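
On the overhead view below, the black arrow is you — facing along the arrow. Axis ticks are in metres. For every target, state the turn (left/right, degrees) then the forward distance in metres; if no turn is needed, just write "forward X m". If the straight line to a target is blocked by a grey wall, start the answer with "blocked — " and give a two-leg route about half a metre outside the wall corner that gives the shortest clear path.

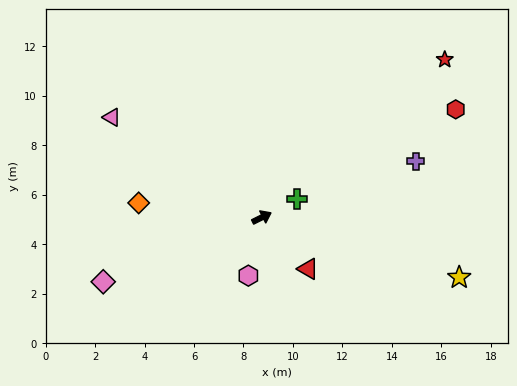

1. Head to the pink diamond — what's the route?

turn left 176°, forward 6.9 m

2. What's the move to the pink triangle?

turn left 120°, forward 7.3 m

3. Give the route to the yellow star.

turn right 43°, forward 8.3 m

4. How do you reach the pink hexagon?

turn right 129°, forward 2.4 m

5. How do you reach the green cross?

forward 1.6 m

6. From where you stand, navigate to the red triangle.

turn right 75°, forward 2.8 m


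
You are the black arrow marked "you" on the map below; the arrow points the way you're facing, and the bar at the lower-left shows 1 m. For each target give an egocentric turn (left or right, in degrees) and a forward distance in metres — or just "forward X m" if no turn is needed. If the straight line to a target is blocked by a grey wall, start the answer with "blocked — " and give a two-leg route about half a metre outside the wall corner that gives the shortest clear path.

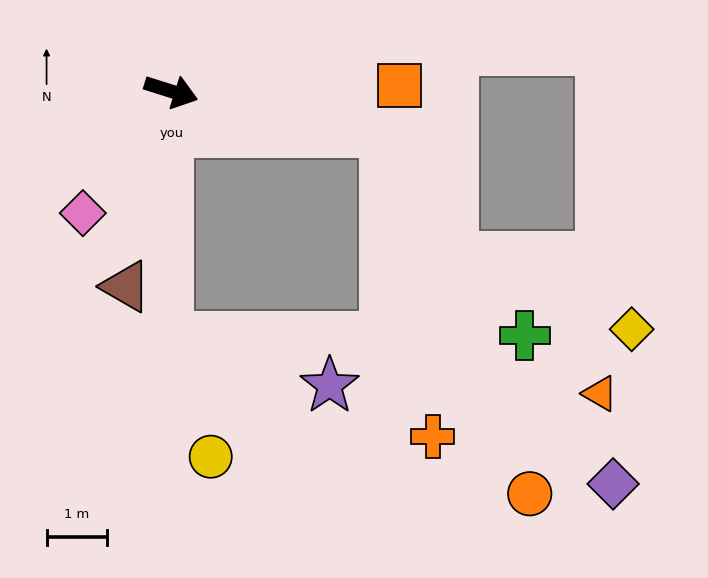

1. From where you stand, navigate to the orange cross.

blocked — turn left 7°, forward 3.6 m, then turn right 71°, forward 5.1 m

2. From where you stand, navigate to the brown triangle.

turn right 86°, forward 3.3 m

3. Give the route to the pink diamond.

turn right 108°, forward 2.5 m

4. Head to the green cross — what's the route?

blocked — turn right 73°, forward 4.1 m, then turn left 91°, forward 5.9 m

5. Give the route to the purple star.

blocked — turn right 73°, forward 4.1 m, then turn left 74°, forward 2.8 m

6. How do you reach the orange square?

turn left 19°, forward 3.8 m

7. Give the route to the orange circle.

blocked — turn left 7°, forward 3.6 m, then turn right 58°, forward 6.5 m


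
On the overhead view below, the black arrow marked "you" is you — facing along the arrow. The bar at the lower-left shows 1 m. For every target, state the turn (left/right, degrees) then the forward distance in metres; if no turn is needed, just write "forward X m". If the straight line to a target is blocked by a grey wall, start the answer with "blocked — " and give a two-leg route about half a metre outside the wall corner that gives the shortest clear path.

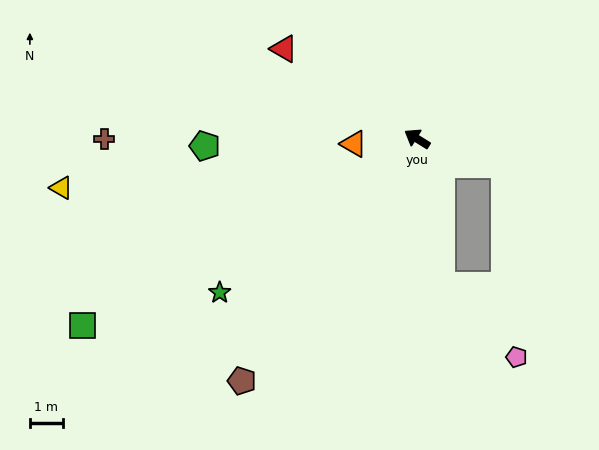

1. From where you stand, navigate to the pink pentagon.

blocked — turn left 131°, forward 4.5 m, then turn left 38°, forward 3.1 m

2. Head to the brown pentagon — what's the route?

turn left 86°, forward 9.0 m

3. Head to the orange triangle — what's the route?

turn left 37°, forward 1.9 m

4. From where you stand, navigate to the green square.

turn left 61°, forward 11.5 m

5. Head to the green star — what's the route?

turn left 70°, forward 7.5 m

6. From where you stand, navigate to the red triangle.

turn right 2°, forward 4.8 m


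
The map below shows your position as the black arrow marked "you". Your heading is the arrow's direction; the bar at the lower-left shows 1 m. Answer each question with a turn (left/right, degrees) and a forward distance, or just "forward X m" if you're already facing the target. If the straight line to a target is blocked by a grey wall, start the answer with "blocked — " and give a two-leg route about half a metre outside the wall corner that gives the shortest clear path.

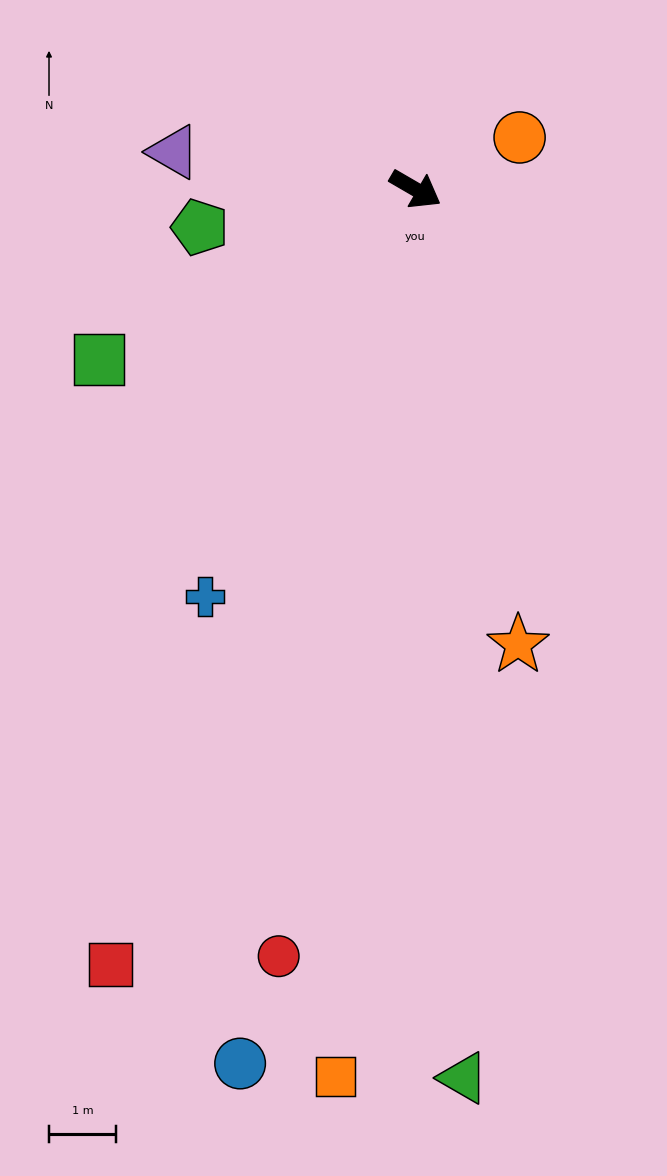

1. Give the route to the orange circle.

turn left 57°, forward 1.7 m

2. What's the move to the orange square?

turn right 65°, forward 13.4 m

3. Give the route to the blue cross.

turn right 87°, forward 6.9 m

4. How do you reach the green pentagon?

turn right 140°, forward 3.3 m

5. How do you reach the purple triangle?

turn right 159°, forward 3.7 m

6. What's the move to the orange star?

turn right 47°, forward 7.0 m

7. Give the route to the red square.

turn right 81°, forward 12.5 m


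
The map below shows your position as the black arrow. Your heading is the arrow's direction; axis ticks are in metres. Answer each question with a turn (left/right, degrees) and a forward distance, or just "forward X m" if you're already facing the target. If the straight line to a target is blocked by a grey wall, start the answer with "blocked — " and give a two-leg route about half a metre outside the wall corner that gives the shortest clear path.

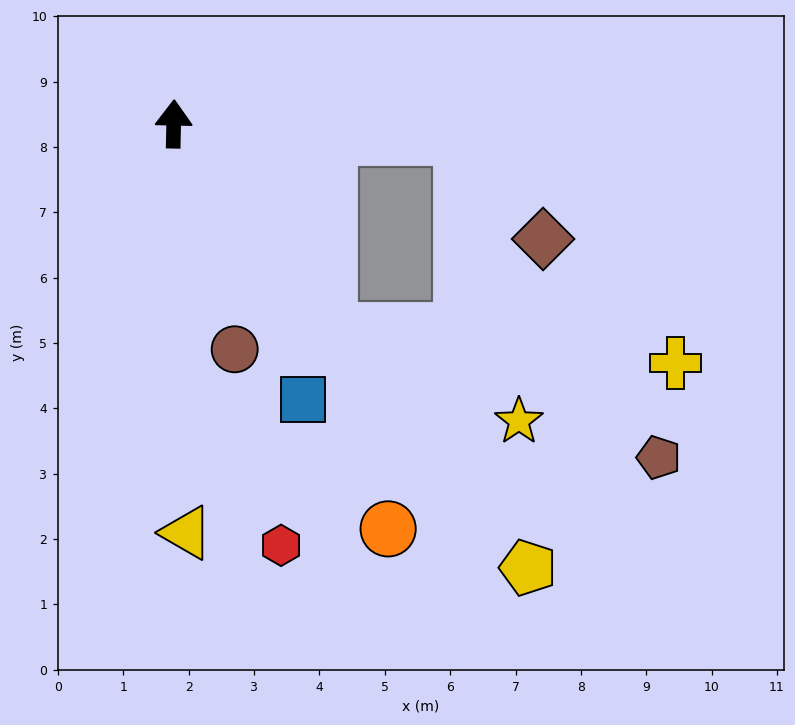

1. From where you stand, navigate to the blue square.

turn right 154°, forward 4.7 m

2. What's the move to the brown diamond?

blocked — turn right 92°, forward 4.4 m, then turn right 48°, forward 2.0 m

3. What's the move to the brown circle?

turn right 164°, forward 3.6 m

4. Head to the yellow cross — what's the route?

blocked — turn right 142°, forward 4.0 m, then turn left 48°, forward 5.3 m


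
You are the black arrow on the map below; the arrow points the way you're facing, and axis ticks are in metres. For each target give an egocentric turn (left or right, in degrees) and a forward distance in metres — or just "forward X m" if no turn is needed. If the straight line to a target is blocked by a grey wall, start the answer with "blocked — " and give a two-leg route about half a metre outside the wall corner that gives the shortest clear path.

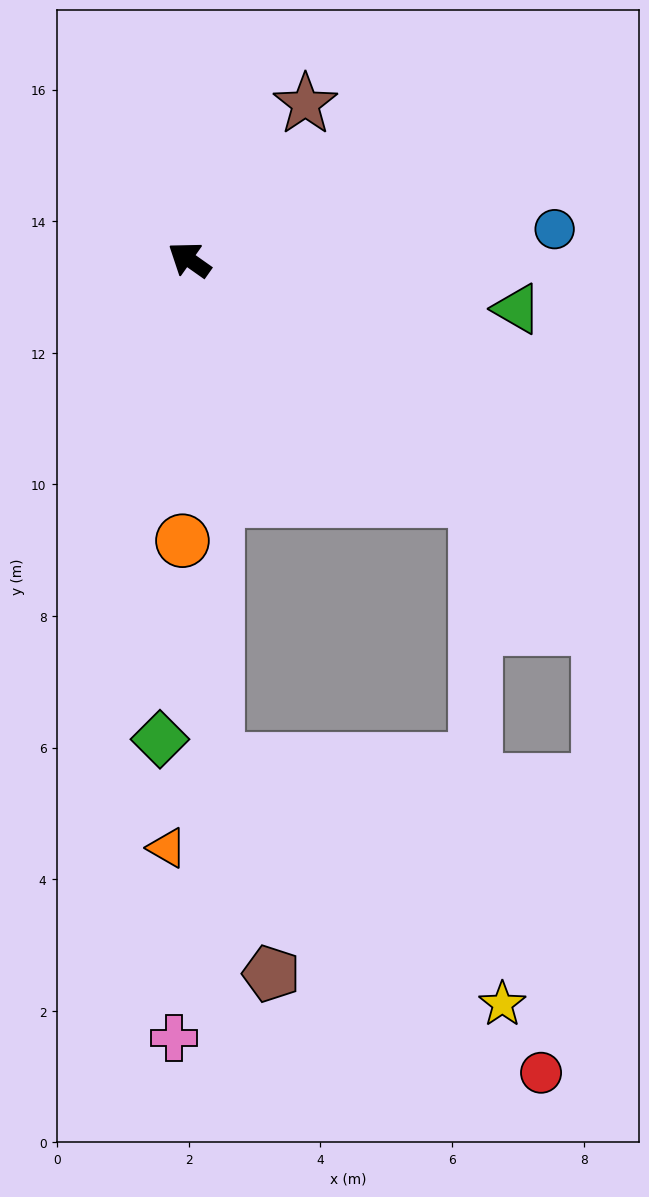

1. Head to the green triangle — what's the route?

turn right 153°, forward 5.0 m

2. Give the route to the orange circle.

turn left 124°, forward 4.3 m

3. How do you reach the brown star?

turn right 92°, forward 3.0 m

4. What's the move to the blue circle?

turn right 140°, forward 5.6 m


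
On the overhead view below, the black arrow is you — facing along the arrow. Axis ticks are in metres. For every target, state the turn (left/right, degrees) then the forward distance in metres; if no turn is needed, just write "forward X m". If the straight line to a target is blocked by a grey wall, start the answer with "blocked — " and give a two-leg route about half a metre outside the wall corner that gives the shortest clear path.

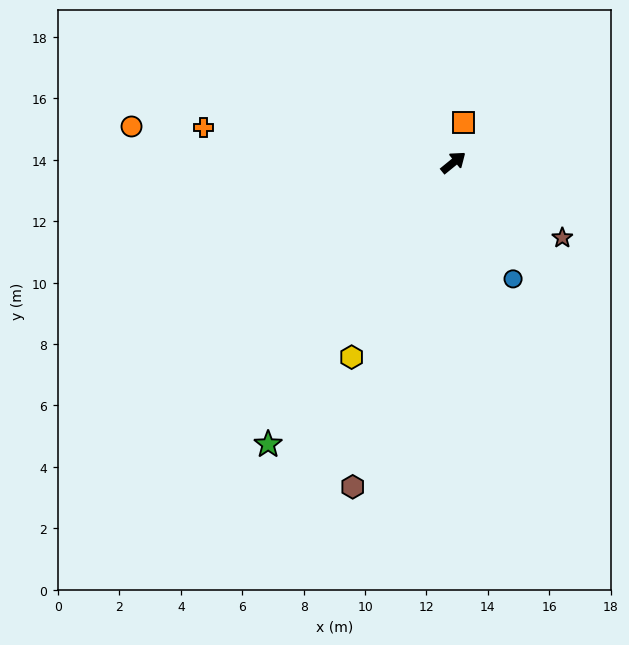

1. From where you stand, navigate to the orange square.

turn left 37°, forward 1.3 m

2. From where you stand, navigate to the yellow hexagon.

turn right 157°, forward 7.2 m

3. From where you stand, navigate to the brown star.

turn right 74°, forward 4.3 m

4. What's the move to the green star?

turn right 162°, forward 11.0 m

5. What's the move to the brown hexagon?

turn right 146°, forward 11.1 m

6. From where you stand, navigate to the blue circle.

turn right 102°, forward 4.3 m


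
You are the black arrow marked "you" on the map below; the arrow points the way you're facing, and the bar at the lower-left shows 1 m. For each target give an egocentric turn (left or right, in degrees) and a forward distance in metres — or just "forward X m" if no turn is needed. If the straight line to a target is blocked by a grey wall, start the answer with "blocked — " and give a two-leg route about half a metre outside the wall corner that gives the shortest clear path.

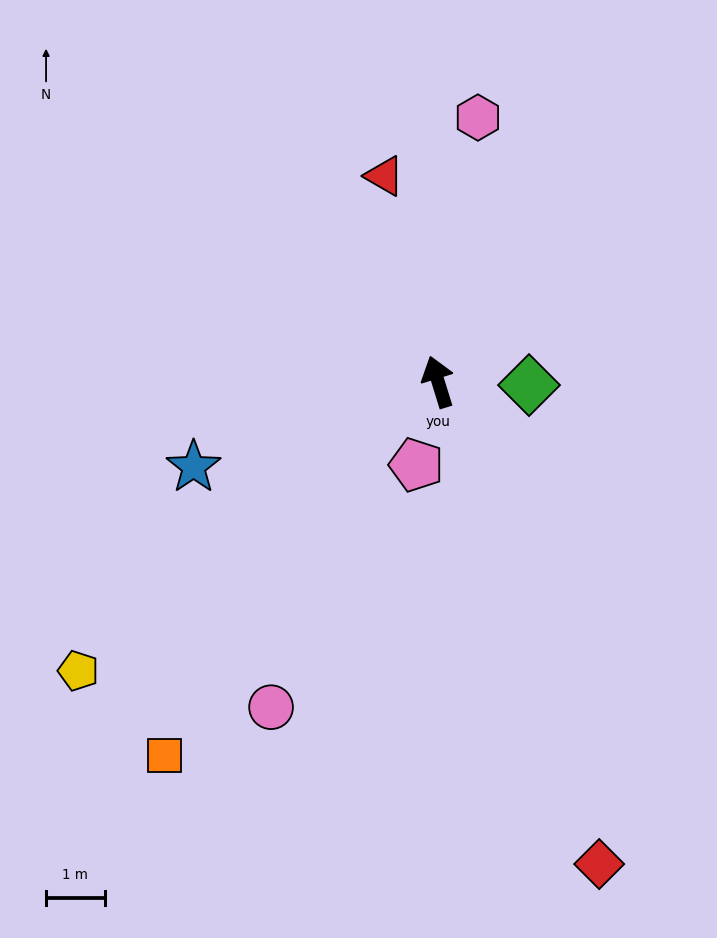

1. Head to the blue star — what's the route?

turn left 92°, forward 4.4 m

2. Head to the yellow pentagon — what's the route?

turn left 112°, forward 7.9 m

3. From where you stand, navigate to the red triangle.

turn right 3°, forward 3.6 m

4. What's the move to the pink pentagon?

turn left 148°, forward 1.5 m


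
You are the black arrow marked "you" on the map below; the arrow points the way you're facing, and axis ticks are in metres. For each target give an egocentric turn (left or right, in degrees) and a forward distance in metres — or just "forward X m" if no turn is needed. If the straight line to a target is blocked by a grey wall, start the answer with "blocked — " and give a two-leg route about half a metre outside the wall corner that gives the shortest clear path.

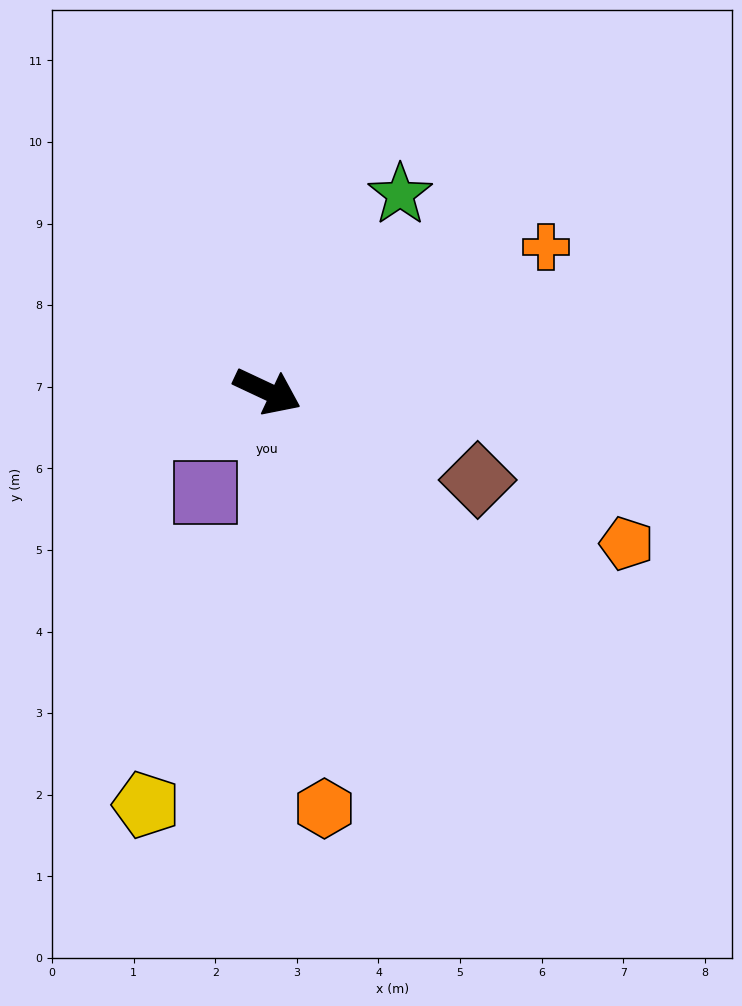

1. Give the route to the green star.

turn left 81°, forward 2.9 m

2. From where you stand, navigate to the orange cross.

turn left 53°, forward 3.8 m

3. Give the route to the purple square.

turn right 96°, forward 1.4 m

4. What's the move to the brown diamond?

turn left 2°, forward 2.8 m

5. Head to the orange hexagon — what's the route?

turn right 57°, forward 5.2 m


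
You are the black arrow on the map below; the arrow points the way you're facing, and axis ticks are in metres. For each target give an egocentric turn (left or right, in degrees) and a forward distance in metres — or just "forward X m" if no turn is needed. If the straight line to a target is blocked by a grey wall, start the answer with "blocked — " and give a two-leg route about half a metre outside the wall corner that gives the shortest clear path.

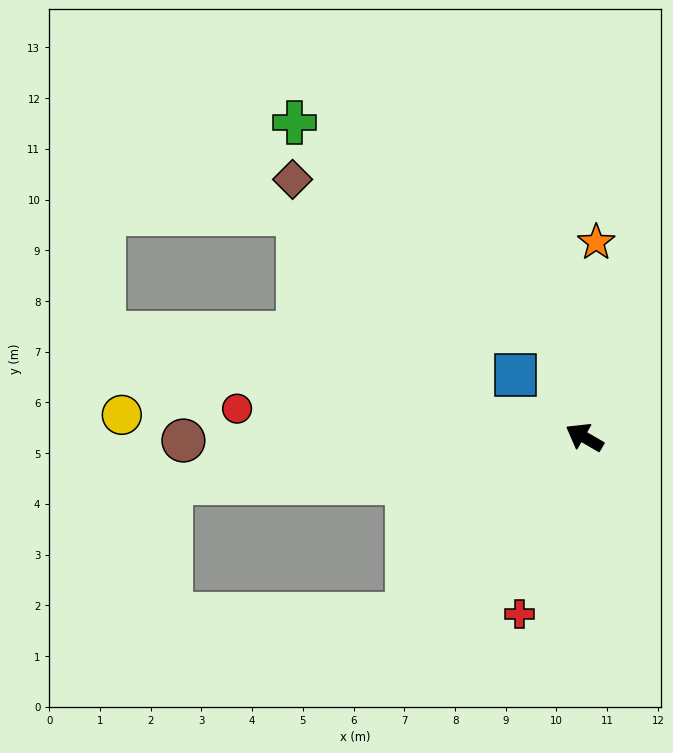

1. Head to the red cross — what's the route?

turn left 100°, forward 3.7 m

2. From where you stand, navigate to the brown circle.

turn left 31°, forward 7.9 m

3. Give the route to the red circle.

turn left 25°, forward 6.9 m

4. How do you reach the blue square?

turn right 12°, forward 1.8 m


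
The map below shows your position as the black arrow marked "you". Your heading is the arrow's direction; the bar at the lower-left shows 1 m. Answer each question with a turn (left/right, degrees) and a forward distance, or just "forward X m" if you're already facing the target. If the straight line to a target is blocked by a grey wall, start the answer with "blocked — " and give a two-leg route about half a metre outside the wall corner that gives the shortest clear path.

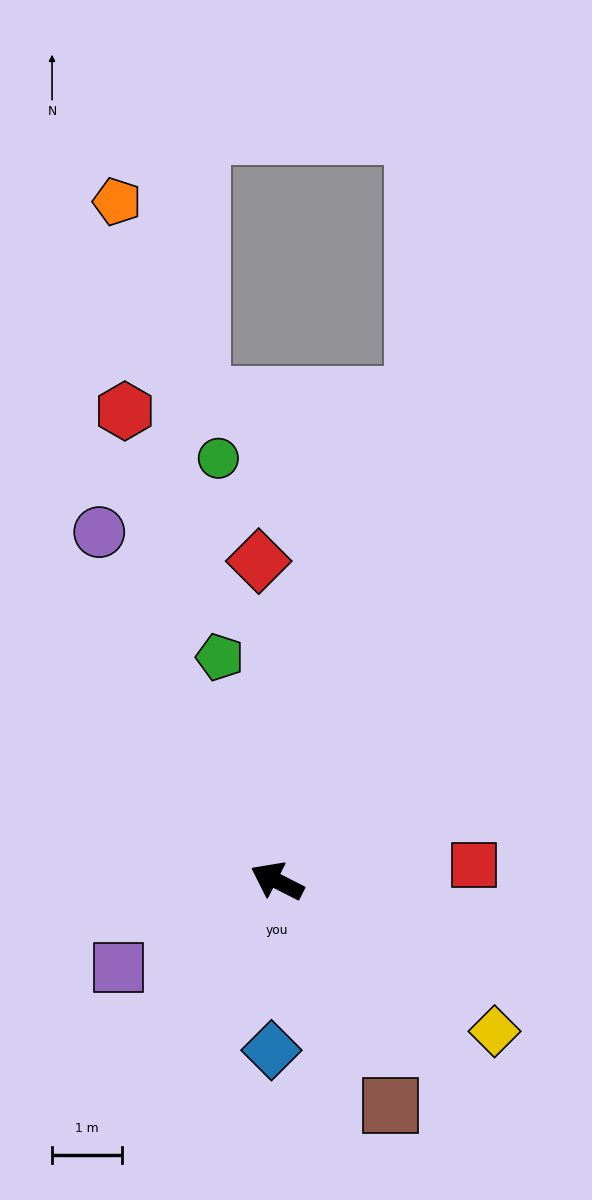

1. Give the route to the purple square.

turn left 56°, forward 2.6 m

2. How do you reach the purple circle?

turn right 36°, forward 5.6 m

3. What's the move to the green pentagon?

turn right 49°, forward 3.3 m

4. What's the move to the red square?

turn right 148°, forward 2.8 m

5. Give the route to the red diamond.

turn right 60°, forward 4.6 m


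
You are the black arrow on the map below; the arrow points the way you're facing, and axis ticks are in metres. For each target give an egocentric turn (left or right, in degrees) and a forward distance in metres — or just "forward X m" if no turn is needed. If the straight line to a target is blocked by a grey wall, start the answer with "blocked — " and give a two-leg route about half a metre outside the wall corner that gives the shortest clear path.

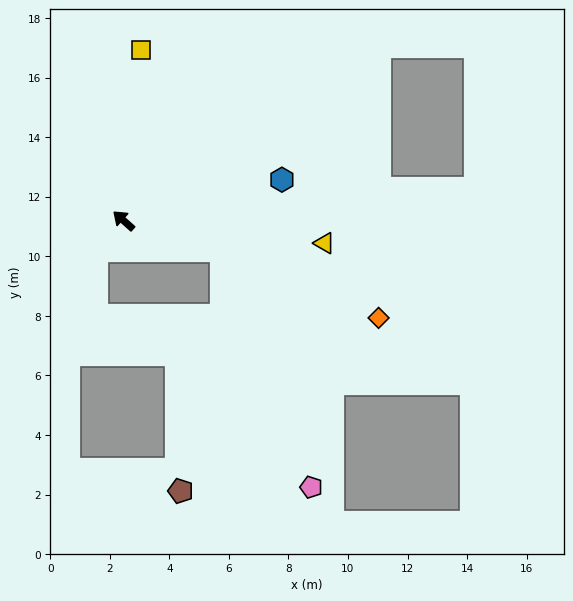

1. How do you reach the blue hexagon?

turn right 124°, forward 5.5 m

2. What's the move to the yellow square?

turn right 54°, forward 5.8 m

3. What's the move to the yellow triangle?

turn right 145°, forward 6.8 m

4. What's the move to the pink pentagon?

blocked — turn right 155°, forward 3.4 m, then turn right 53°, forward 8.5 m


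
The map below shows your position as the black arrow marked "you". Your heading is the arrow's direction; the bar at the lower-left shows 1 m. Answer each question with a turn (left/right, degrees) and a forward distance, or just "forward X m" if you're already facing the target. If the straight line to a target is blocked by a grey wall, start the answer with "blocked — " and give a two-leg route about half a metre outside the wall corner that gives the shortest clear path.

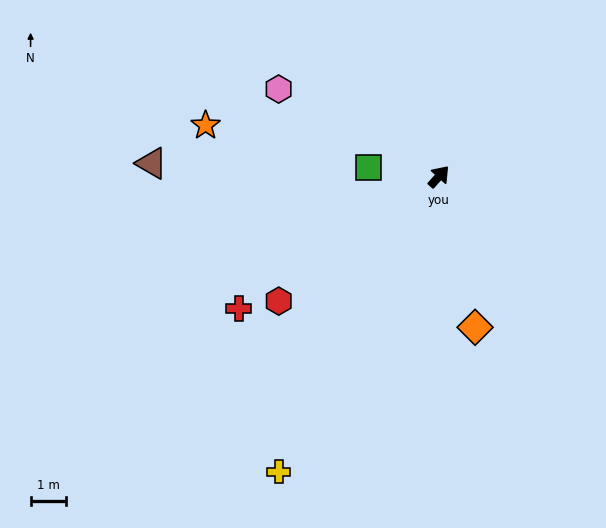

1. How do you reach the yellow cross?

turn right 167°, forward 9.5 m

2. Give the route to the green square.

turn left 125°, forward 2.0 m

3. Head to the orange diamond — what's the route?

turn right 125°, forward 4.4 m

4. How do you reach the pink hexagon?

turn left 103°, forward 5.2 m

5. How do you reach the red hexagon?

turn left 170°, forward 5.8 m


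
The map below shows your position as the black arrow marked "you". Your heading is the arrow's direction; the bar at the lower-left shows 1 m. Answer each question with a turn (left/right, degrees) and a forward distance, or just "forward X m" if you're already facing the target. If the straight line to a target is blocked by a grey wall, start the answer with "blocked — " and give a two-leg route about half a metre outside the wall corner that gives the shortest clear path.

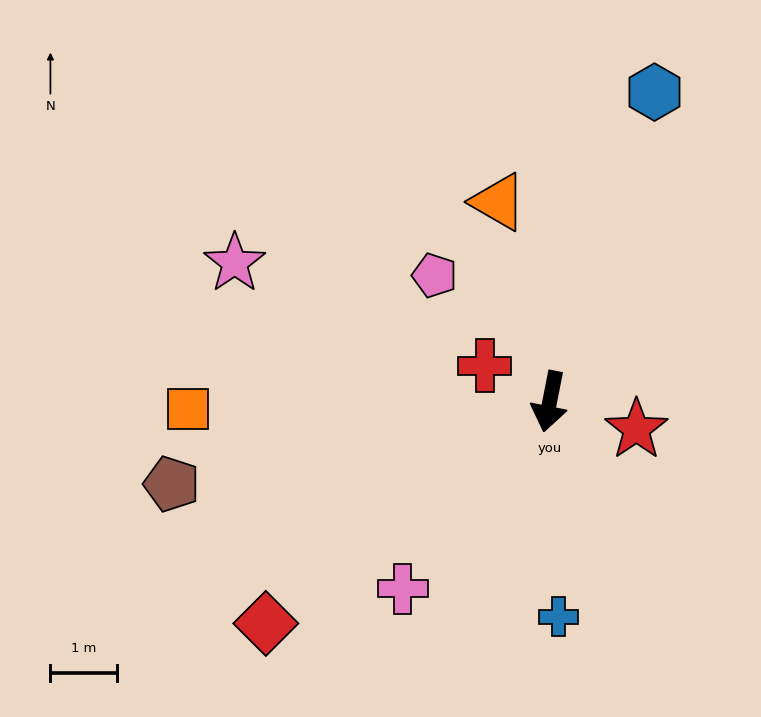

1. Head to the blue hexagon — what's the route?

turn left 172°, forward 4.9 m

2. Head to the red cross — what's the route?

turn right 108°, forward 1.1 m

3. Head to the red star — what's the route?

turn left 83°, forward 1.4 m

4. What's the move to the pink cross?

turn right 27°, forward 3.6 m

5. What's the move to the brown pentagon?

turn right 67°, forward 5.8 m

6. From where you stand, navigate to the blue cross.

turn left 13°, forward 3.2 m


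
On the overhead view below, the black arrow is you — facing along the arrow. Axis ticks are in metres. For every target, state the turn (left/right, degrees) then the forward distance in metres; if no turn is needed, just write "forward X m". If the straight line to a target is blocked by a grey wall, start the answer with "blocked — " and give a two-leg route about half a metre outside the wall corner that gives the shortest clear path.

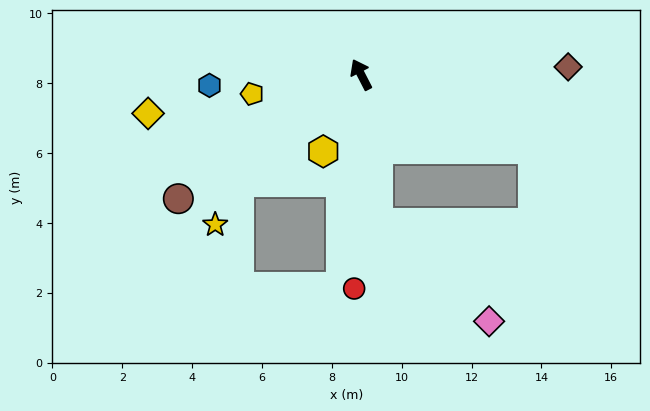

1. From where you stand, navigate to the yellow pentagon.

turn left 73°, forward 3.2 m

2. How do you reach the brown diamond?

turn right 115°, forward 5.9 m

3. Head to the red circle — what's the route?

turn left 151°, forward 6.1 m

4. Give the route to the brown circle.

turn left 97°, forward 6.3 m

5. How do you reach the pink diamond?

blocked — turn left 159°, forward 4.3 m, then turn left 42°, forward 4.3 m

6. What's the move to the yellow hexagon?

turn left 126°, forward 2.5 m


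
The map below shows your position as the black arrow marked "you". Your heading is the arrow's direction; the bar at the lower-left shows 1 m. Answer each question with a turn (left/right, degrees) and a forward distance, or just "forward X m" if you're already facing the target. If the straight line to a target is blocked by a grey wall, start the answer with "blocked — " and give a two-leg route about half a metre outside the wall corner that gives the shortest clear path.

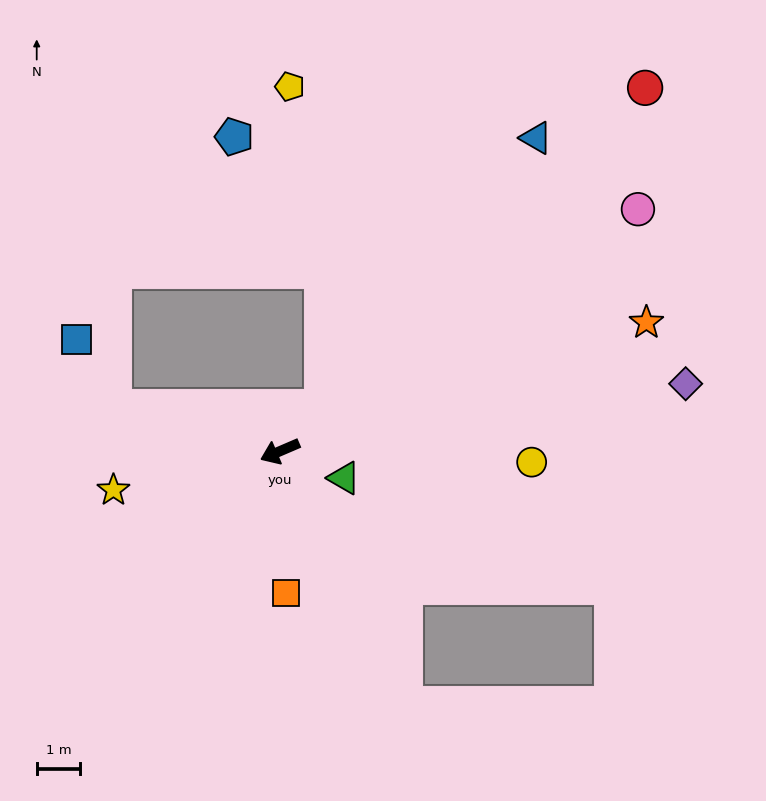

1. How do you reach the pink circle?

turn right 169°, forward 9.9 m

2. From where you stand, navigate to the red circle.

turn right 158°, forward 11.8 m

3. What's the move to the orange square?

turn left 69°, forward 3.3 m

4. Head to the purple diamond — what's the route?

turn left 166°, forward 9.5 m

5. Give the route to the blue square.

blocked — turn right 38°, forward 4.0 m, then turn right 47°, forward 1.8 m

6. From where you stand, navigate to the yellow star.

turn right 10°, forward 3.9 m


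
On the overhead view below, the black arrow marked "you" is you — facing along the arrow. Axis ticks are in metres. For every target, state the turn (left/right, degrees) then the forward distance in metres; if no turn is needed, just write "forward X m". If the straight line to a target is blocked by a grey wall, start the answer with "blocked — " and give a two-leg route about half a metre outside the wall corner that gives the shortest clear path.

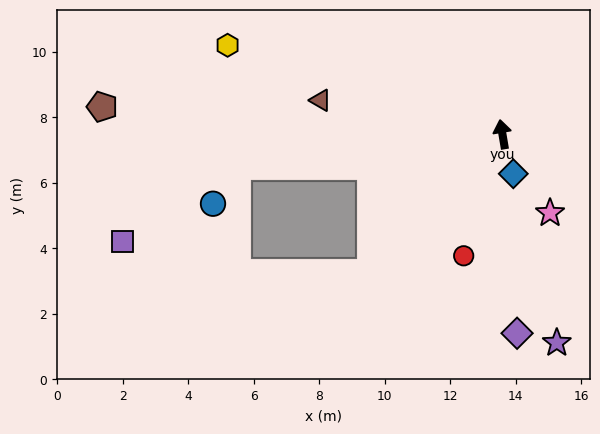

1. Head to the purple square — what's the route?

blocked — turn left 87°, forward 8.2 m, then turn left 27°, forward 4.2 m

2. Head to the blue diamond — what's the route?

turn right 174°, forward 1.3 m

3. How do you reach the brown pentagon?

turn left 77°, forward 12.3 m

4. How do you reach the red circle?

turn left 153°, forward 3.9 m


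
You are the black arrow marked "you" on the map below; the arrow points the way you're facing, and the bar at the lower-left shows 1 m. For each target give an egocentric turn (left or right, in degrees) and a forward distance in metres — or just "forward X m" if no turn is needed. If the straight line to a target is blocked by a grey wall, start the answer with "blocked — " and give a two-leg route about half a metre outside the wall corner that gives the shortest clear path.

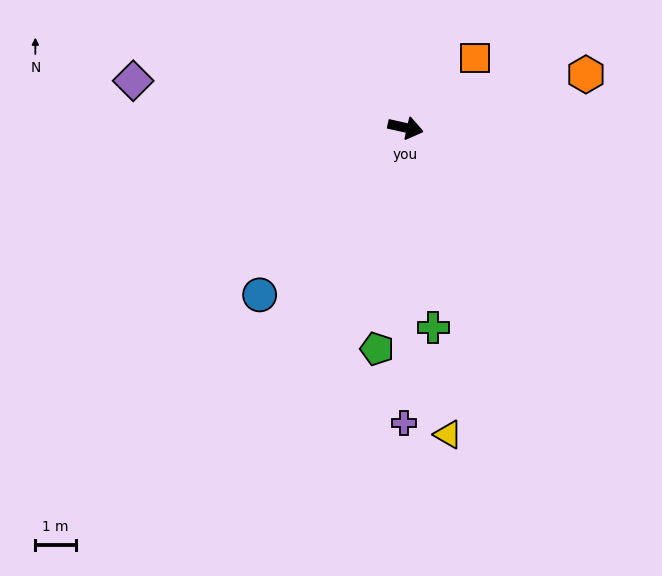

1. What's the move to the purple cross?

turn right 78°, forward 7.3 m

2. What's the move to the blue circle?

turn right 119°, forward 5.5 m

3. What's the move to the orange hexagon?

turn left 29°, forward 4.6 m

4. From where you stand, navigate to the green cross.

turn right 70°, forward 5.0 m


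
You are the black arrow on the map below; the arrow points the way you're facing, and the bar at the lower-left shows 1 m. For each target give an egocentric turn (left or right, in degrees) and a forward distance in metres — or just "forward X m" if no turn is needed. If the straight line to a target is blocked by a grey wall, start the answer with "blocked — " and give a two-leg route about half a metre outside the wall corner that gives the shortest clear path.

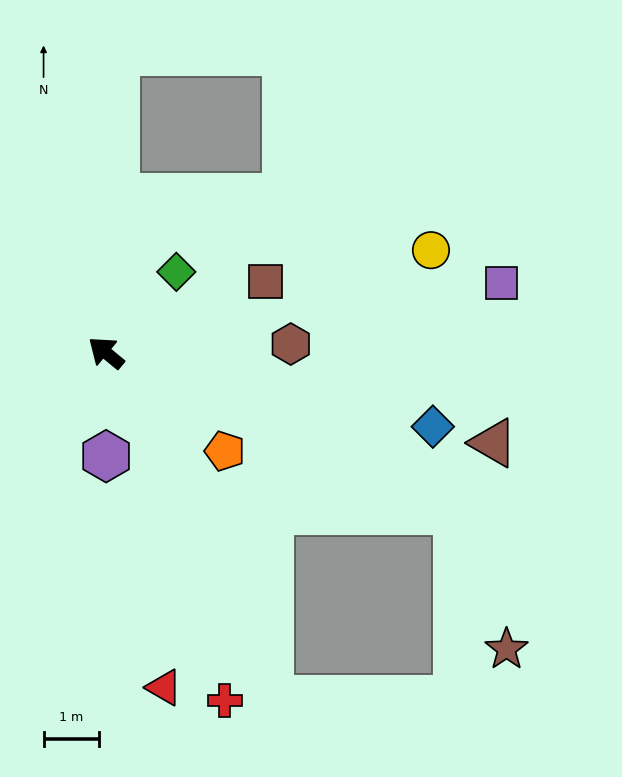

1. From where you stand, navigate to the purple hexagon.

turn left 130°, forward 1.9 m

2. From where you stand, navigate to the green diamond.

turn right 92°, forward 1.9 m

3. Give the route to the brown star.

blocked — turn right 165°, forward 6.9 m, then turn right 46°, forward 2.6 m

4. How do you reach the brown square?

turn right 116°, forward 3.1 m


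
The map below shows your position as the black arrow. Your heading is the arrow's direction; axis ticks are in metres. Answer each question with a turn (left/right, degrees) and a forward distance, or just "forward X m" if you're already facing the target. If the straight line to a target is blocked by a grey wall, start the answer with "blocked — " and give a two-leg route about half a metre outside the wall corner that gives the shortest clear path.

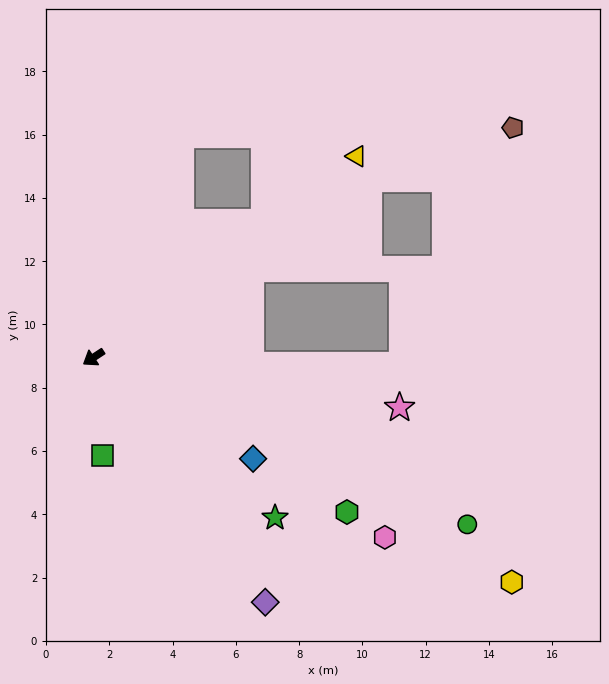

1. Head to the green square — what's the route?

turn left 62°, forward 3.1 m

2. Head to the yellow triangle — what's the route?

turn right 176°, forward 10.5 m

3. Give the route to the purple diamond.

turn left 92°, forward 9.4 m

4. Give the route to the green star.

turn left 105°, forward 7.7 m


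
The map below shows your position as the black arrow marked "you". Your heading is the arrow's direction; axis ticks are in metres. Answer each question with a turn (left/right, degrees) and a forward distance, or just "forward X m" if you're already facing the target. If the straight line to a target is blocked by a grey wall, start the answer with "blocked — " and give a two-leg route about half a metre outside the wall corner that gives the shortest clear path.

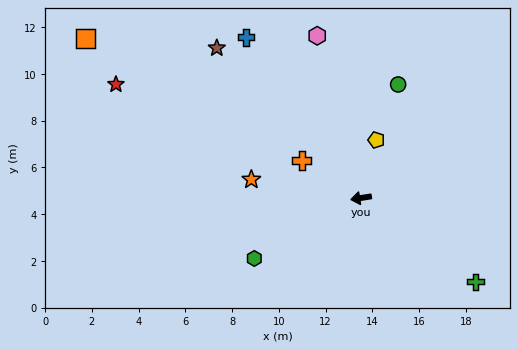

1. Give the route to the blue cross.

turn right 63°, forward 8.5 m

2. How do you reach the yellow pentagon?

turn right 114°, forward 2.6 m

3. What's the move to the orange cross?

turn right 41°, forward 3.0 m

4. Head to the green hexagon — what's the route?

turn left 21°, forward 5.3 m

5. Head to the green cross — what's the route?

turn left 135°, forward 6.1 m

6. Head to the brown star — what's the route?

turn right 55°, forward 8.9 m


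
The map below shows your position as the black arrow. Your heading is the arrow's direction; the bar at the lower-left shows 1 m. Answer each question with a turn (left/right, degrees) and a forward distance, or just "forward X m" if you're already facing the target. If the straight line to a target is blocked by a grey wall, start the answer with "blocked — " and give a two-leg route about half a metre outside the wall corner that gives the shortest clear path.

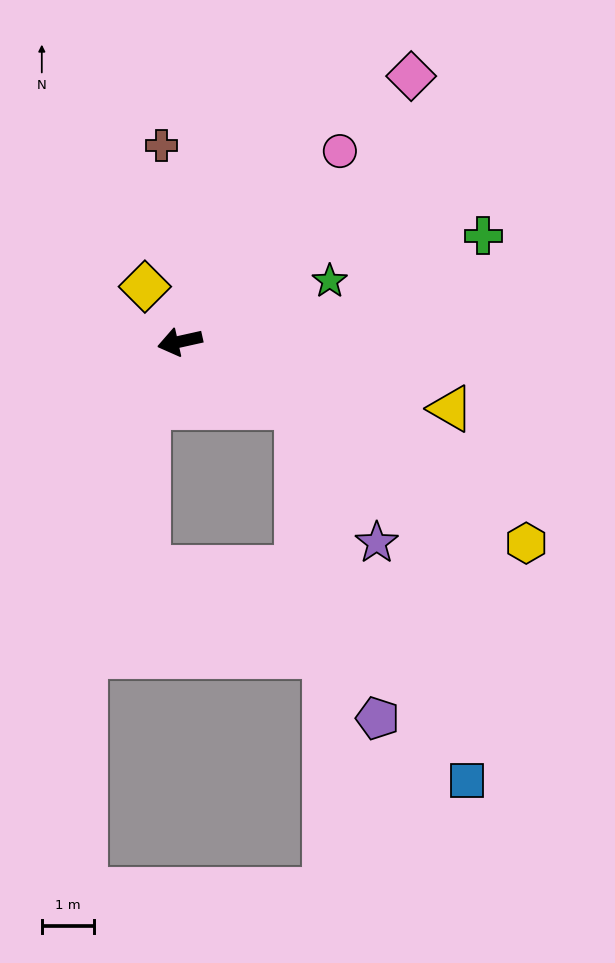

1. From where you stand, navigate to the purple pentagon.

blocked — turn left 138°, forward 2.6 m, then turn right 46°, forward 6.2 m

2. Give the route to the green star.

turn right 171°, forward 3.1 m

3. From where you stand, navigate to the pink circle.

turn right 143°, forward 4.8 m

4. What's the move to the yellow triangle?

turn left 154°, forward 5.4 m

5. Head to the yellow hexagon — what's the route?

turn left 137°, forward 7.7 m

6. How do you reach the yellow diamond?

turn right 70°, forward 1.3 m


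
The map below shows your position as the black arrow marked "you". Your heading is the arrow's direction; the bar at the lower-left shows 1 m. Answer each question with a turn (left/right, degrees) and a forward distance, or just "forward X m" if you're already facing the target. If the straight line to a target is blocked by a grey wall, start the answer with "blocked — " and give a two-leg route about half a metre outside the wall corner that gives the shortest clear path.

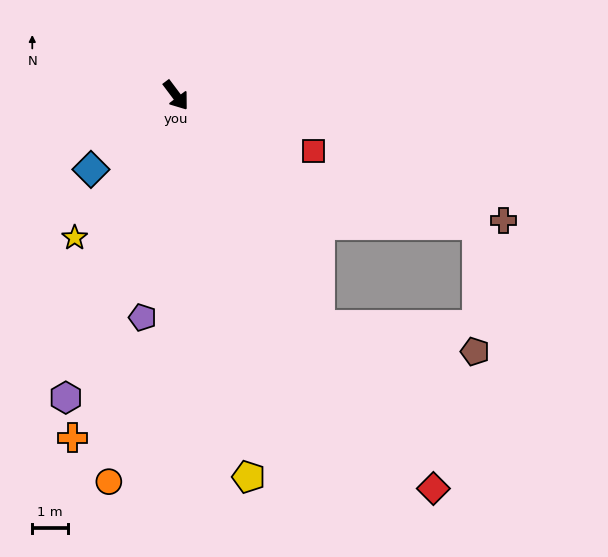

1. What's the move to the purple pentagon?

turn right 45°, forward 6.2 m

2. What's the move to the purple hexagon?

turn right 57°, forward 8.9 m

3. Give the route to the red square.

turn left 31°, forward 4.1 m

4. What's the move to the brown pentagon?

blocked — turn right 5°, forward 7.5 m, then turn left 48°, forward 4.4 m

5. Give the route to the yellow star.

turn right 72°, forward 4.8 m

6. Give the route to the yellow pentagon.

turn right 26°, forward 10.8 m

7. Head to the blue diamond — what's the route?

turn right 86°, forward 3.1 m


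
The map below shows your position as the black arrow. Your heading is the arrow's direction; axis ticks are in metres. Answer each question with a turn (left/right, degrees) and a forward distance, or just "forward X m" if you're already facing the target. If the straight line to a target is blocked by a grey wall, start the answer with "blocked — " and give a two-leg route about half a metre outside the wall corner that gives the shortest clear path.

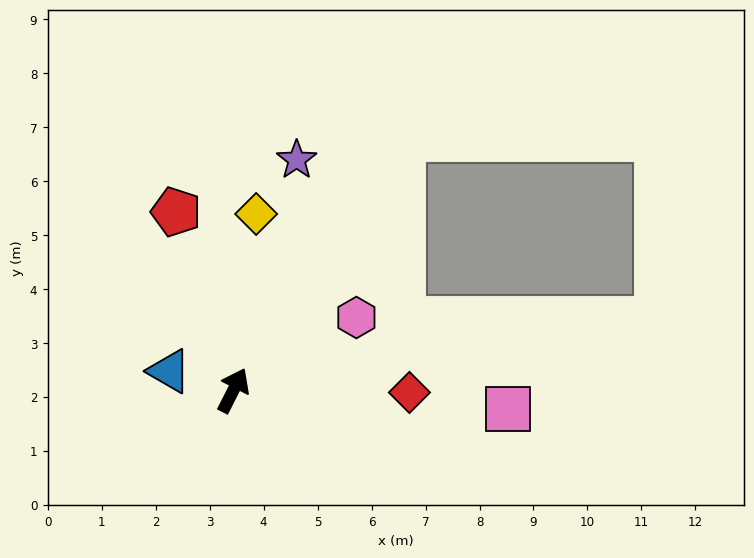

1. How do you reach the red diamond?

turn right 64°, forward 3.3 m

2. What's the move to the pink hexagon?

turn right 33°, forward 2.6 m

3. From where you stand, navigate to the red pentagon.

turn left 45°, forward 3.5 m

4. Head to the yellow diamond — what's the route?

turn left 19°, forward 3.3 m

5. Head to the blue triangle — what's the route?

turn left 100°, forward 1.2 m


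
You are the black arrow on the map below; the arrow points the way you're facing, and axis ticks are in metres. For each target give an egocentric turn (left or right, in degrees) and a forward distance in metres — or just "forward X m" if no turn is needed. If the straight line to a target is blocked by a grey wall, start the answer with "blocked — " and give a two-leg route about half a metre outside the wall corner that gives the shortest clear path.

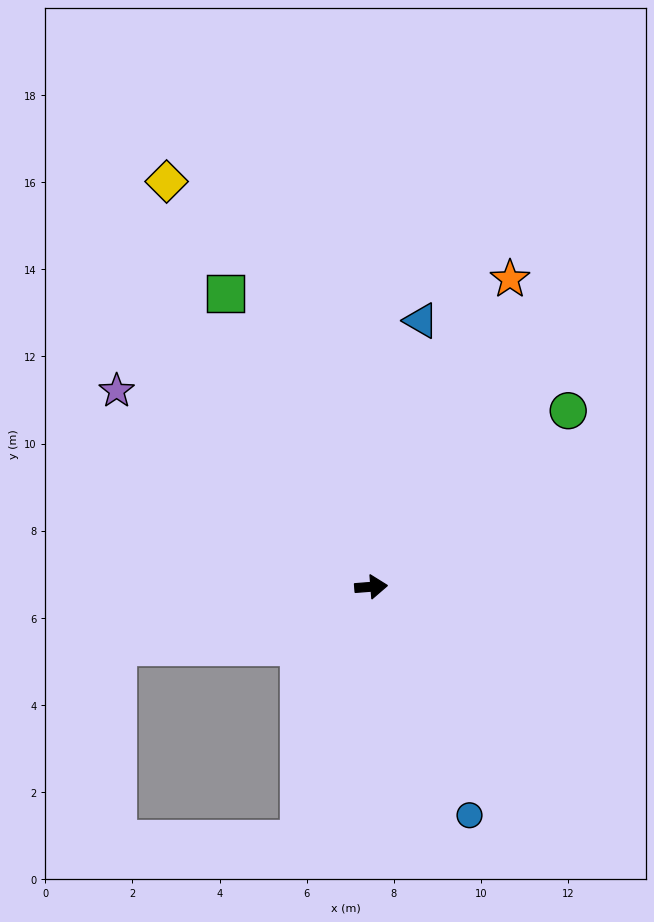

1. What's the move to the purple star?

turn left 138°, forward 7.4 m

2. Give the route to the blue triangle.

turn left 75°, forward 6.2 m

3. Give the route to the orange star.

turn left 61°, forward 7.7 m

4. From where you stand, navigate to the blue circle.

turn right 71°, forward 5.7 m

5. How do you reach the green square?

turn left 112°, forward 7.5 m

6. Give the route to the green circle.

turn left 37°, forward 6.1 m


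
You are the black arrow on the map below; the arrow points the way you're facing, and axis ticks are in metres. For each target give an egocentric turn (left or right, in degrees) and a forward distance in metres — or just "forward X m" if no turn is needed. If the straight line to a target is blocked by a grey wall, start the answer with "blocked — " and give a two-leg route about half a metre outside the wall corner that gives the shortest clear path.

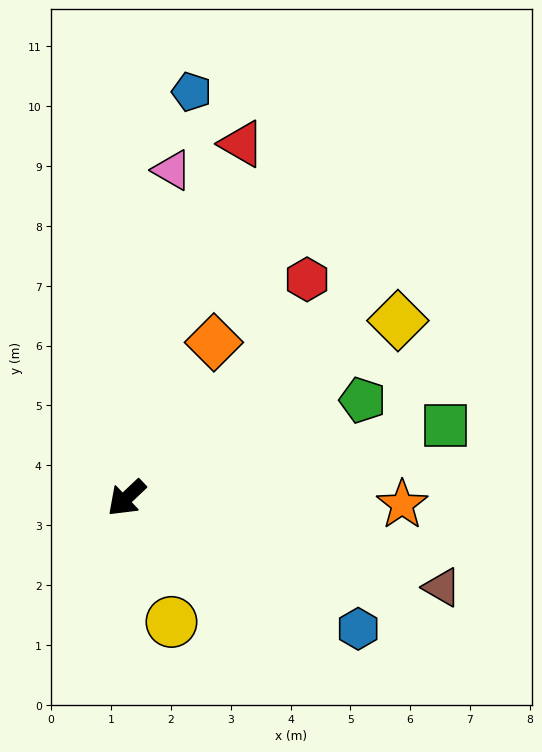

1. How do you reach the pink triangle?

turn right 141°, forward 5.5 m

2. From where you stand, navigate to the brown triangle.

turn left 121°, forward 5.5 m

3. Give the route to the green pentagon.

turn left 159°, forward 4.3 m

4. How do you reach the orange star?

turn left 135°, forward 4.6 m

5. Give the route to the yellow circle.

turn left 67°, forward 2.2 m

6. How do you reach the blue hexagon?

turn left 107°, forward 4.4 m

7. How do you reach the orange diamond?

turn right 163°, forward 3.0 m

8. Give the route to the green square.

turn left 149°, forward 5.5 m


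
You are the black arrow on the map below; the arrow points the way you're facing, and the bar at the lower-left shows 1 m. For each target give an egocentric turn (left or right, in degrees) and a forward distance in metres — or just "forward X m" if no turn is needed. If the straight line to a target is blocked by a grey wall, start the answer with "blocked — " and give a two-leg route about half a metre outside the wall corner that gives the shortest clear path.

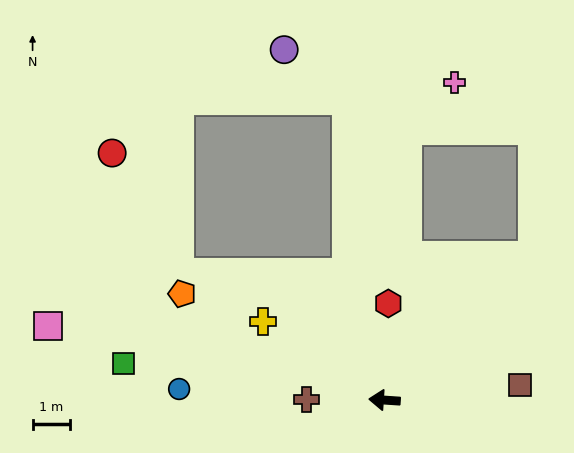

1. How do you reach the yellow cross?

turn right 29°, forward 3.9 m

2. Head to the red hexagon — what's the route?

turn right 88°, forward 2.6 m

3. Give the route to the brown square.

turn right 170°, forward 3.6 m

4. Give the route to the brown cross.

turn left 3°, forward 2.1 m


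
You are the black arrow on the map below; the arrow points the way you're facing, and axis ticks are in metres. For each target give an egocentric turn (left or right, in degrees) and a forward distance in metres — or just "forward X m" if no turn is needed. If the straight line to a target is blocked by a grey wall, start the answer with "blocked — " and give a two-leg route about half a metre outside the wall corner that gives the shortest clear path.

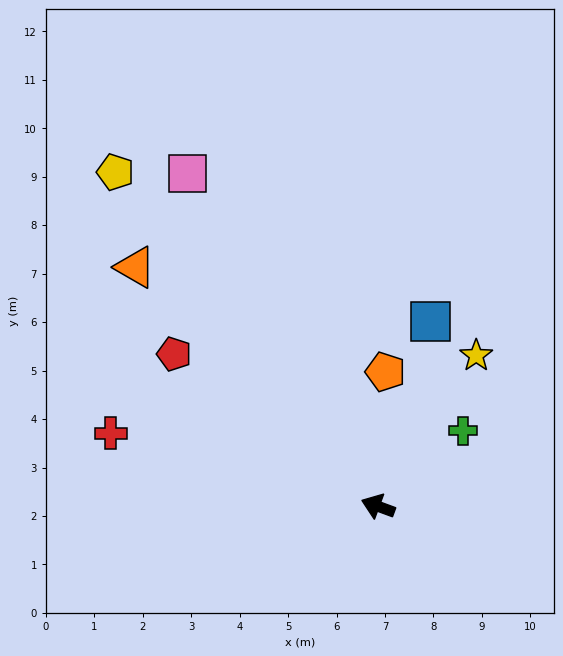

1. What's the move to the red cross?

turn left 5°, forward 5.7 m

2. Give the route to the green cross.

turn right 118°, forward 2.4 m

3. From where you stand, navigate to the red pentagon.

turn right 17°, forward 5.3 m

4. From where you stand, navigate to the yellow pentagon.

turn right 32°, forward 8.8 m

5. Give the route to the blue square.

turn right 86°, forward 4.0 m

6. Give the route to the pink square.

turn right 40°, forward 7.9 m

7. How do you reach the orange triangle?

turn right 24°, forward 7.0 m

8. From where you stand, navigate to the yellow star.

turn right 103°, forward 3.7 m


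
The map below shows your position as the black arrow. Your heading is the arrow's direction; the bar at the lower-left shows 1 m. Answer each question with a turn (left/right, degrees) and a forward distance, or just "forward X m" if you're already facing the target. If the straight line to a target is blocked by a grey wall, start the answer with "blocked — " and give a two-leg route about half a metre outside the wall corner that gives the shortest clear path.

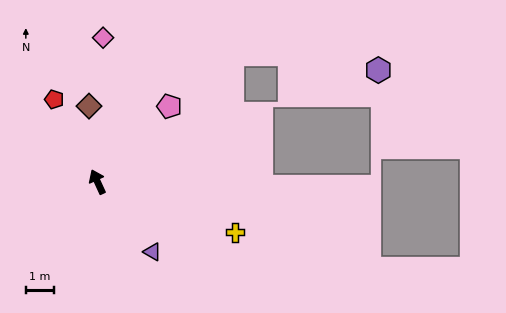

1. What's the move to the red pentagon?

turn left 3°, forward 3.3 m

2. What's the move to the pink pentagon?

turn right 68°, forward 3.7 m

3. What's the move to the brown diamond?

turn right 18°, forward 2.7 m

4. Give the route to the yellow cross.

turn right 135°, forward 5.2 m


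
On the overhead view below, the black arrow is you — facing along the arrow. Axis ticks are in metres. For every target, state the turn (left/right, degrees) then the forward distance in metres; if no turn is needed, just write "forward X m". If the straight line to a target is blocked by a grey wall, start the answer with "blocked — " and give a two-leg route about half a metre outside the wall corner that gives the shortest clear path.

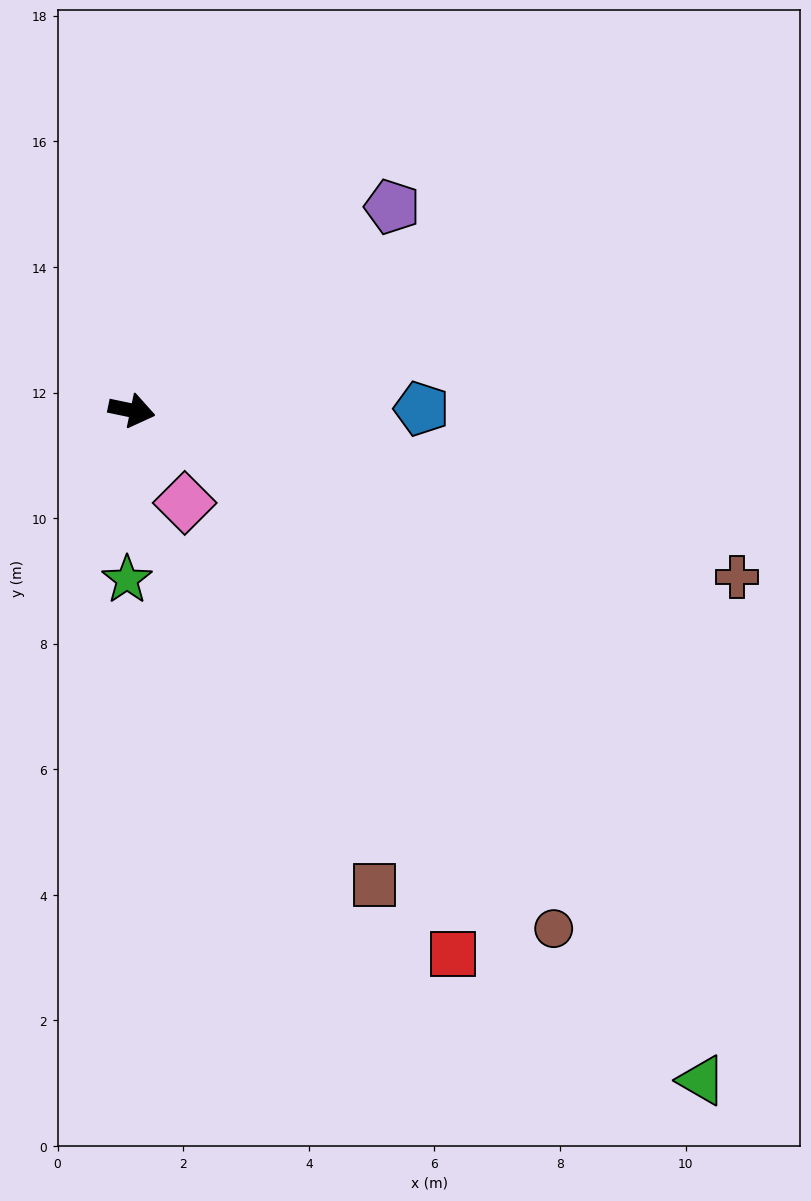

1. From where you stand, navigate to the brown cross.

turn right 4°, forward 10.0 m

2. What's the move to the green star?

turn right 80°, forward 2.7 m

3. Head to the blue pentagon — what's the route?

turn left 12°, forward 4.6 m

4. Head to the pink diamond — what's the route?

turn right 48°, forward 1.7 m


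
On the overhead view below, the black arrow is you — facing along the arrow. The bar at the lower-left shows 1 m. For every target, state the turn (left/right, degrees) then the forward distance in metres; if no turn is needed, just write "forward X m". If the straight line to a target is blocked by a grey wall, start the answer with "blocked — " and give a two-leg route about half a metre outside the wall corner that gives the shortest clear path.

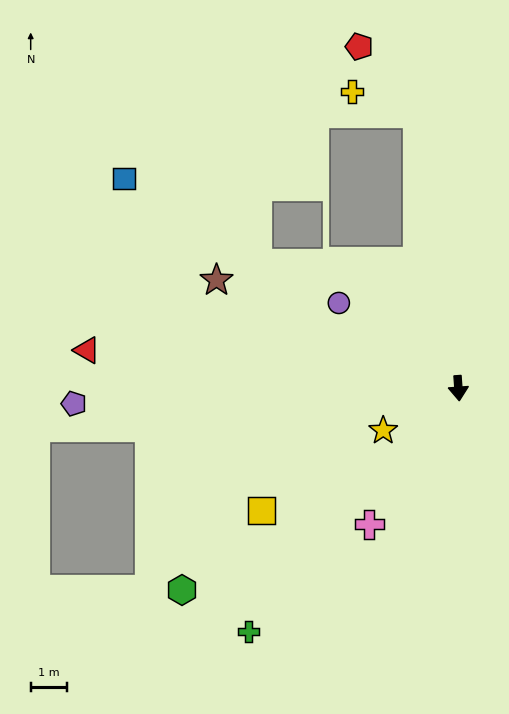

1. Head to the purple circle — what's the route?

turn right 130°, forward 4.1 m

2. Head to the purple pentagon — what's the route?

turn right 92°, forward 10.6 m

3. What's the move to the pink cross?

turn right 37°, forward 4.5 m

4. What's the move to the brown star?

turn right 118°, forward 7.3 m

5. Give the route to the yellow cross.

blocked — turn right 176°, forward 7.7 m, then turn left 64°, forward 1.9 m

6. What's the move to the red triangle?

turn right 100°, forward 10.3 m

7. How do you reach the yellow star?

turn right 65°, forward 2.4 m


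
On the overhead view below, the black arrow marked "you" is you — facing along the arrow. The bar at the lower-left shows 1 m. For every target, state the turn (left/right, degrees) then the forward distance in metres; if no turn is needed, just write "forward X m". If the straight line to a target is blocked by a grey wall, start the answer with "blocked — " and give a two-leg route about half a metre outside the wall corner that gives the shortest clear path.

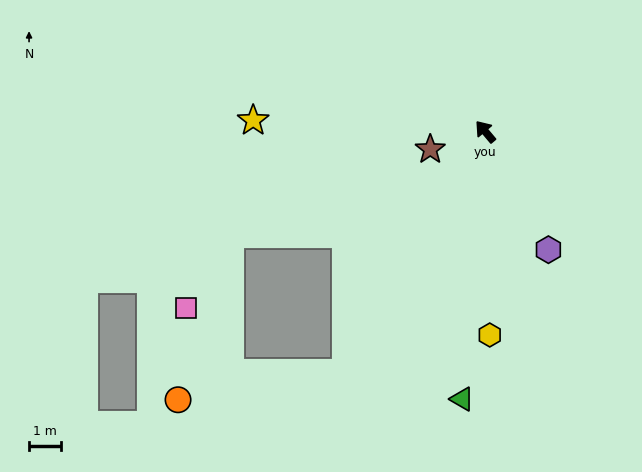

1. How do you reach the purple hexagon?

turn left 168°, forward 4.2 m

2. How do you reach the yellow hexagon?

turn left 141°, forward 6.4 m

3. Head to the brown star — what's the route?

turn left 68°, forward 1.8 m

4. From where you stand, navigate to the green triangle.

turn left 135°, forward 8.4 m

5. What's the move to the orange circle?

blocked — turn left 110°, forward 8.7 m, then turn right 51°, forward 5.3 m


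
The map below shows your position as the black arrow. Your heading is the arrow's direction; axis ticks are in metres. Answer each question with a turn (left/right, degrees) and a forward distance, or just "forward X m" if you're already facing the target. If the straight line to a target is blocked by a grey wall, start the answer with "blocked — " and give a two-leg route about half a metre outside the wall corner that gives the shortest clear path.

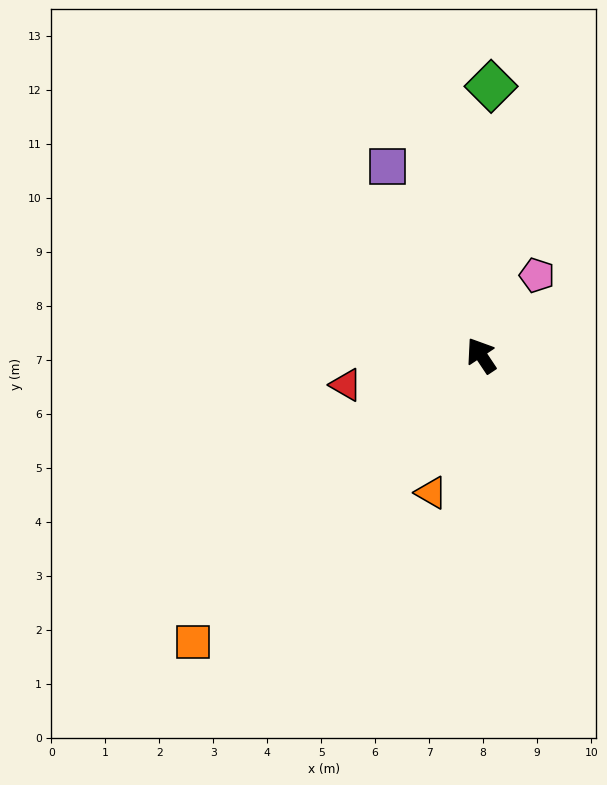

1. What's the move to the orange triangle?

turn left 126°, forward 2.7 m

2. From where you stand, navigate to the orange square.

turn left 101°, forward 7.5 m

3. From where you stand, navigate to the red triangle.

turn left 69°, forward 2.6 m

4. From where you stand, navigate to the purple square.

turn right 7°, forward 3.9 m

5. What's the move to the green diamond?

turn right 36°, forward 5.0 m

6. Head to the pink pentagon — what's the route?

turn right 69°, forward 1.8 m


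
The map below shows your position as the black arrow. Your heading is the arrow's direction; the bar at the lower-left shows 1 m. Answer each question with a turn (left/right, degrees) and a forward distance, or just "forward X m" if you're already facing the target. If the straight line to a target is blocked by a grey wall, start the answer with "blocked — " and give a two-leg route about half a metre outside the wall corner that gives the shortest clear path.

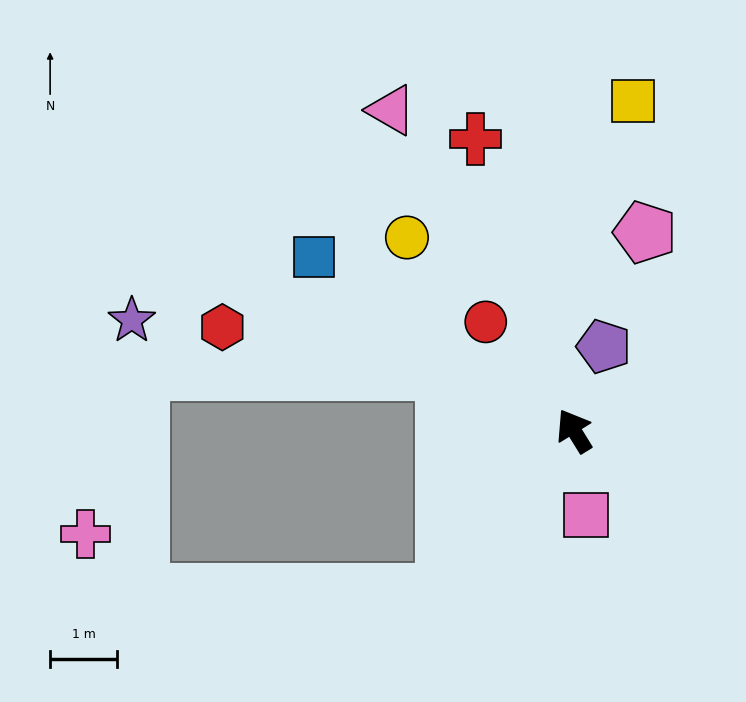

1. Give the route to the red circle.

turn left 7°, forward 2.1 m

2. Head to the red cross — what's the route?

turn right 13°, forward 4.6 m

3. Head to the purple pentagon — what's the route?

turn right 51°, forward 1.3 m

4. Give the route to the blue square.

turn left 25°, forward 4.7 m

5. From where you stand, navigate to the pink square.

turn left 156°, forward 1.3 m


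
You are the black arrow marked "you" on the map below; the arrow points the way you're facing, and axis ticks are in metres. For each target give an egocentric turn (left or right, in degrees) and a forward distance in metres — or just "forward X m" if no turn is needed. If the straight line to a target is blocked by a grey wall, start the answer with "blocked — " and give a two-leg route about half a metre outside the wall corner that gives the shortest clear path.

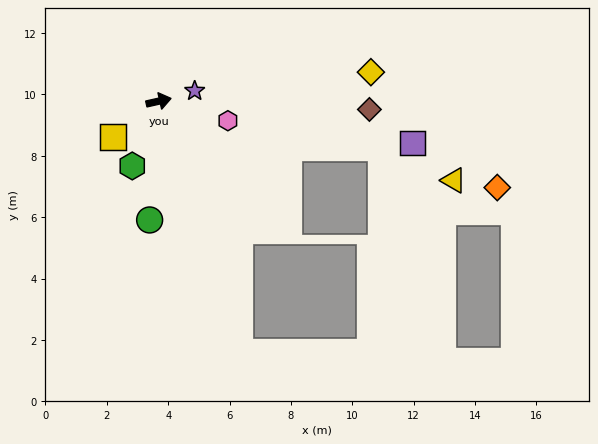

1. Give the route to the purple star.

turn left 3°, forward 1.2 m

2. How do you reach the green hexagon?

turn right 125°, forward 2.3 m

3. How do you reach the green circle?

turn right 107°, forward 3.9 m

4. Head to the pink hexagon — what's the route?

turn right 28°, forward 2.3 m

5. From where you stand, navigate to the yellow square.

turn right 155°, forward 1.9 m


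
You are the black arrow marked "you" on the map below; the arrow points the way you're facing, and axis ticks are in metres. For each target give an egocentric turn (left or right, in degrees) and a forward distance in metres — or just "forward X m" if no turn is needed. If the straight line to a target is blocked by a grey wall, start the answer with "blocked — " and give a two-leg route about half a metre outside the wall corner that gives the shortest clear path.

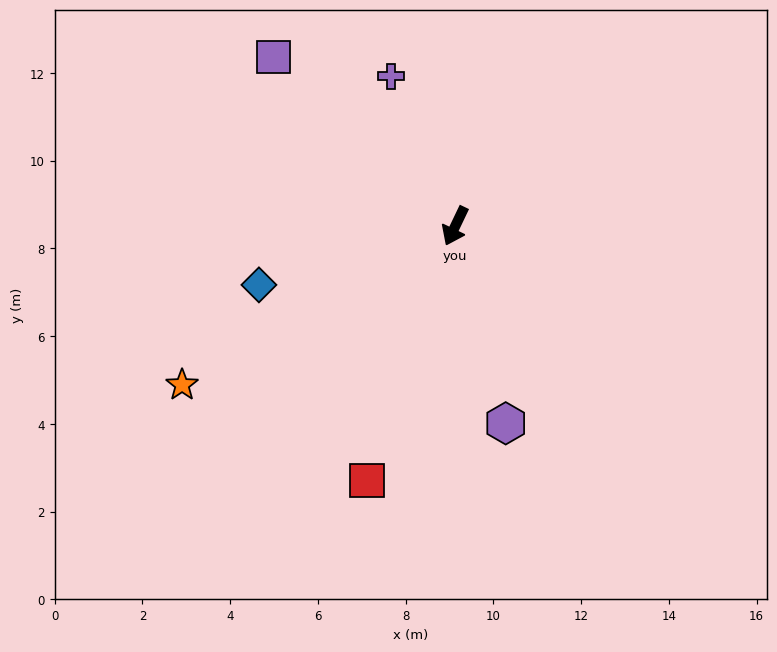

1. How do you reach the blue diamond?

turn right 48°, forward 4.7 m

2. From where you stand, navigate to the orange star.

turn right 34°, forward 7.2 m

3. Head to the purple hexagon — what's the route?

turn left 40°, forward 4.6 m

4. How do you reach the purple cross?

turn right 131°, forward 3.7 m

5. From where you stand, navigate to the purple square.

turn right 107°, forward 5.7 m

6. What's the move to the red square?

turn left 6°, forward 6.1 m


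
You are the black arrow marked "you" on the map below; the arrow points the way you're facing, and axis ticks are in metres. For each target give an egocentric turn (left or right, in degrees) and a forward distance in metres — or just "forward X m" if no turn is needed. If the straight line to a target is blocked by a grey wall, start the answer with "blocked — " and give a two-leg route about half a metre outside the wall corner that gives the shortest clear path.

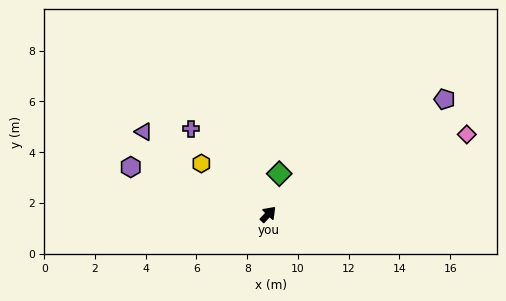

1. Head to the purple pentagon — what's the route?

turn right 13°, forward 8.3 m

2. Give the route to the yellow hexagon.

turn left 96°, forward 3.3 m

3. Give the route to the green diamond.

turn left 28°, forward 1.7 m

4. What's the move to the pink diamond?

turn right 24°, forward 8.4 m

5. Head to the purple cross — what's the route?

turn left 86°, forward 4.5 m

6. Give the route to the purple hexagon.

turn left 115°, forward 5.7 m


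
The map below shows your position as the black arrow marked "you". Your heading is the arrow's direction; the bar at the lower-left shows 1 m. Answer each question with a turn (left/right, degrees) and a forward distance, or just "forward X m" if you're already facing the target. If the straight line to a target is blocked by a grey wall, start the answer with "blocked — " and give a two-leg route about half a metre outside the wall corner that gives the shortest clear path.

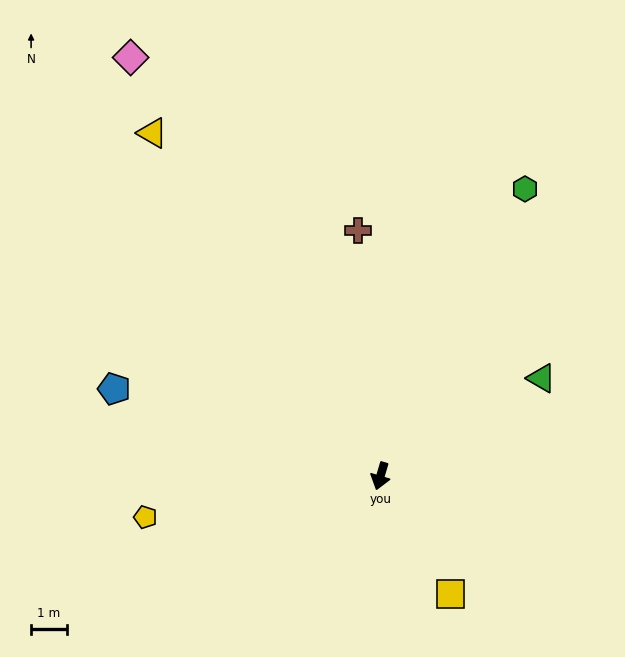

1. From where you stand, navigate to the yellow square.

turn left 47°, forward 3.8 m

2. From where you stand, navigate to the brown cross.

turn right 158°, forward 6.9 m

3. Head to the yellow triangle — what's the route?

turn right 130°, forward 11.5 m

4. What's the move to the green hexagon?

turn left 170°, forward 9.0 m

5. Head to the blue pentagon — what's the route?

turn right 92°, forward 7.8 m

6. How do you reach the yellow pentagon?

turn right 64°, forward 6.7 m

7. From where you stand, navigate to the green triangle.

turn left 138°, forward 5.3 m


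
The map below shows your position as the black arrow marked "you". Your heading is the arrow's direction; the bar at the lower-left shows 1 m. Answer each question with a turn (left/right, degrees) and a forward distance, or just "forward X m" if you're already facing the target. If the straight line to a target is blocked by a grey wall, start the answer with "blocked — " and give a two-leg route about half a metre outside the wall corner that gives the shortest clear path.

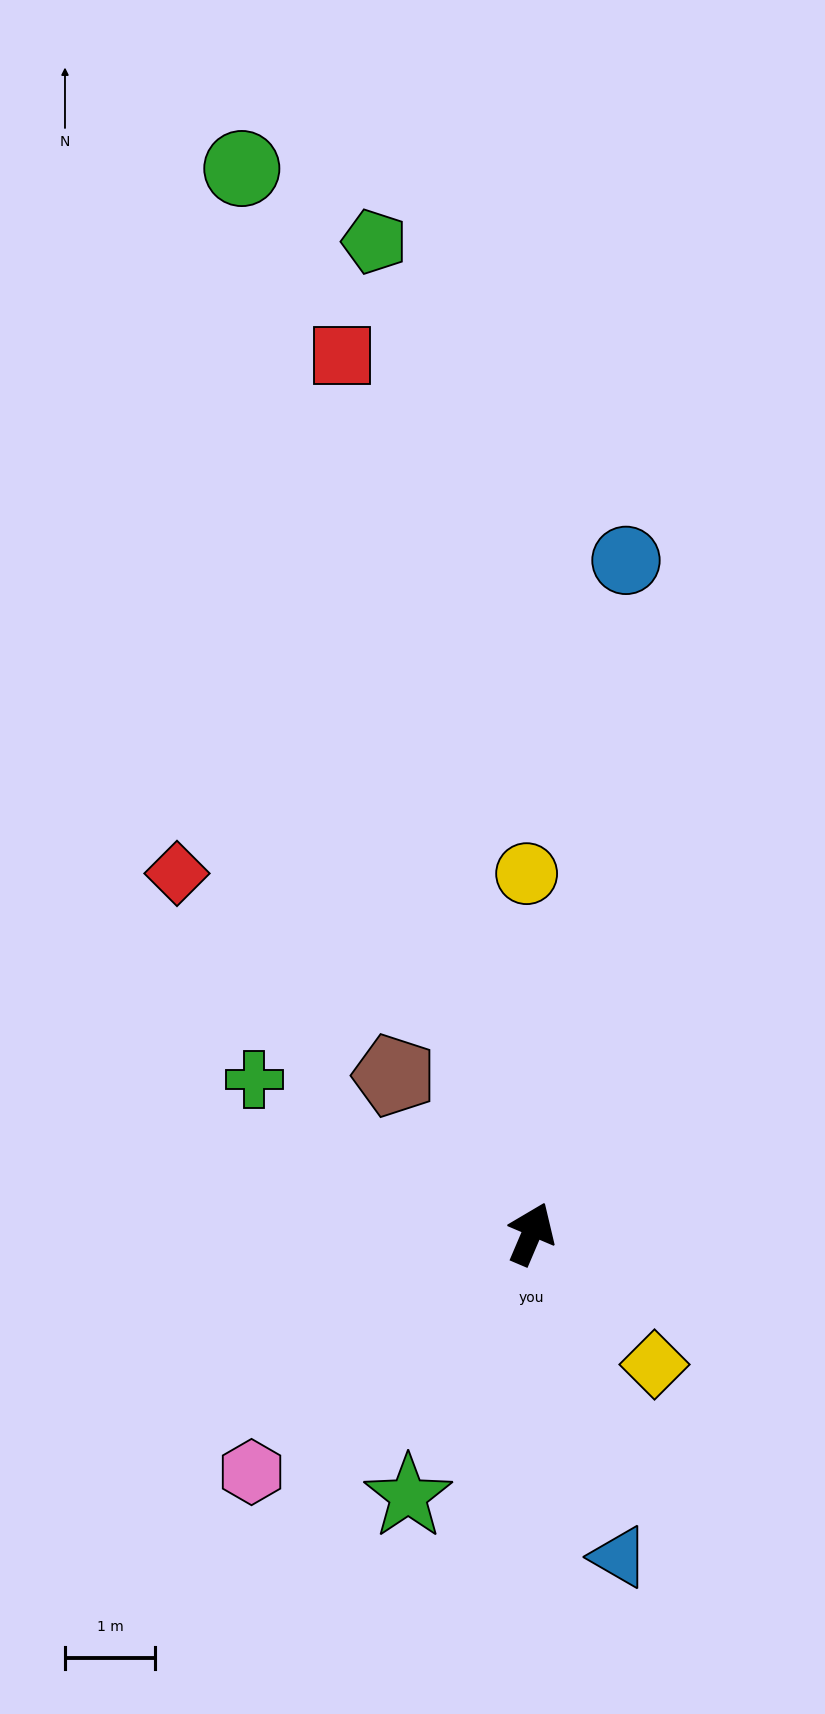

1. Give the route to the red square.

turn left 35°, forward 10.0 m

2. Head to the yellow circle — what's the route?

turn left 24°, forward 4.0 m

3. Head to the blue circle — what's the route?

turn left 15°, forward 7.6 m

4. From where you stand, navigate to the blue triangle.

turn right 142°, forward 3.7 m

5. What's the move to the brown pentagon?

turn left 64°, forward 2.3 m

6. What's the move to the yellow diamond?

turn right 114°, forward 2.0 m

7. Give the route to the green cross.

turn left 84°, forward 3.5 m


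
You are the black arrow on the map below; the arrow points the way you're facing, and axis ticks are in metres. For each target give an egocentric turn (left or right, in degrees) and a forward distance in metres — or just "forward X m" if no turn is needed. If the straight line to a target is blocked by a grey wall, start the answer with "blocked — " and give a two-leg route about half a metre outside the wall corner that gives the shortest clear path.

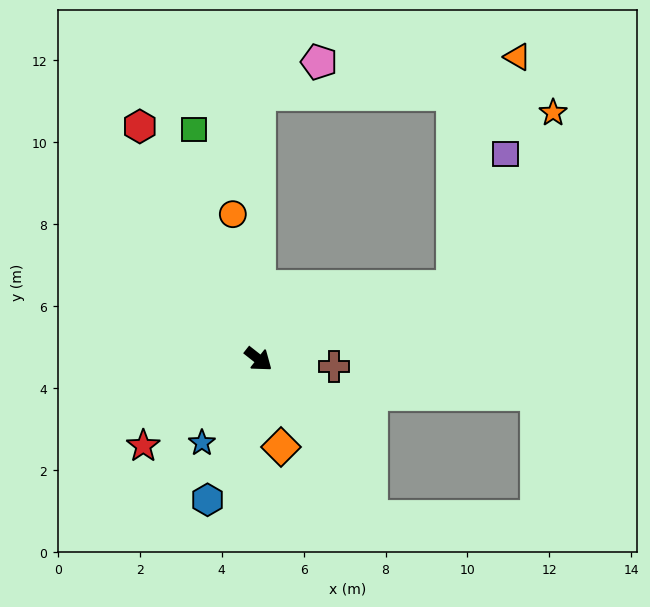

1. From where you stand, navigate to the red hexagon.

turn left 155°, forward 6.4 m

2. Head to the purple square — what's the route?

blocked — turn left 58°, forward 5.1 m, then turn left 49°, forward 3.5 m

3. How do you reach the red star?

turn right 105°, forward 3.5 m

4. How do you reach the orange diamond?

turn right 37°, forward 2.2 m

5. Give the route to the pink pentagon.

blocked — turn left 128°, forward 6.5 m, then turn right 62°, forward 1.7 m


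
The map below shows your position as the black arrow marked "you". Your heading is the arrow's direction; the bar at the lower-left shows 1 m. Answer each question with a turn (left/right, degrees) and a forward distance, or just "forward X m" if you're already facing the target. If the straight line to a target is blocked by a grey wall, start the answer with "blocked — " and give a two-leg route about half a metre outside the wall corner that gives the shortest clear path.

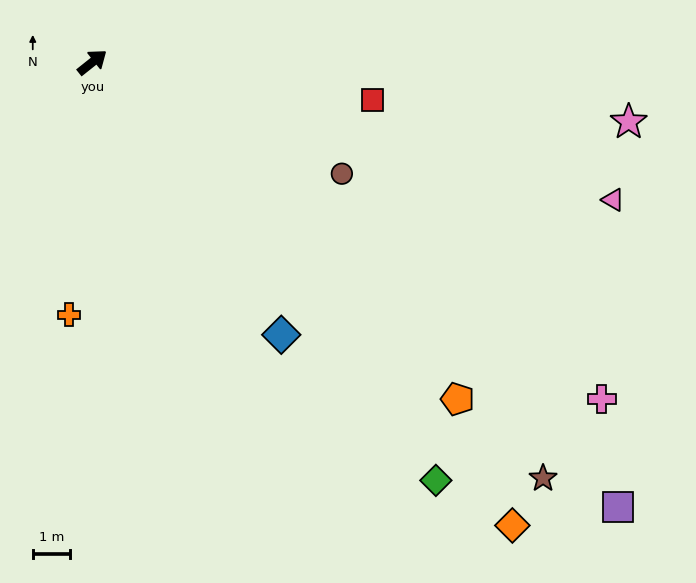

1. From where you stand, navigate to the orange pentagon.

turn right 81°, forward 13.4 m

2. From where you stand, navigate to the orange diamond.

turn right 86°, forward 16.9 m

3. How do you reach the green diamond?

turn right 89°, forward 14.6 m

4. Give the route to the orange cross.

turn right 134°, forward 6.8 m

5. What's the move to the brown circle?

turn right 63°, forward 7.4 m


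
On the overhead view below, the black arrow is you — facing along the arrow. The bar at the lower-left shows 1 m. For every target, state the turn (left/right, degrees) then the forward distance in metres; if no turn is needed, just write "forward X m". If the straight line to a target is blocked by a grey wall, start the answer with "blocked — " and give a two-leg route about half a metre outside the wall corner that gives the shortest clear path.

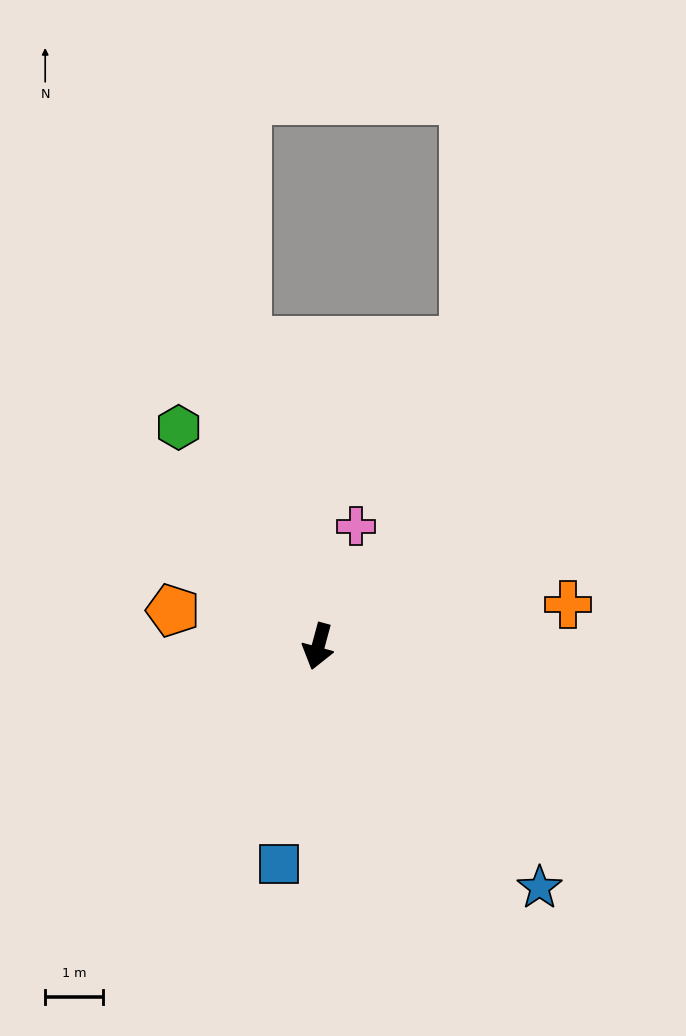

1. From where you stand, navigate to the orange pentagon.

turn right 89°, forward 2.6 m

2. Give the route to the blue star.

turn left 58°, forward 5.6 m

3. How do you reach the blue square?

turn left 5°, forward 3.8 m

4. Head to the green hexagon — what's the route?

turn right 132°, forward 4.5 m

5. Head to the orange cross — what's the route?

turn left 115°, forward 4.3 m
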